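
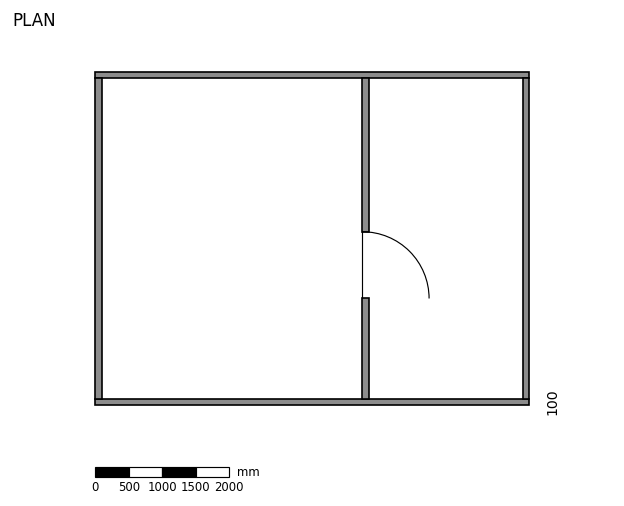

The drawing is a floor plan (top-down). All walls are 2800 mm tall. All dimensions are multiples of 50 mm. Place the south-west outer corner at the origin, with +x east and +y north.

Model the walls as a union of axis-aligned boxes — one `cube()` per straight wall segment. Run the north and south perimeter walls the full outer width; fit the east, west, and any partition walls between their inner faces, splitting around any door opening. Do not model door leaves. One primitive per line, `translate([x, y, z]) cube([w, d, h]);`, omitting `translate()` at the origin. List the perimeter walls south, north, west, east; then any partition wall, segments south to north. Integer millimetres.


cube([6500, 100, 2800]);
translate([0, 4900, 0]) cube([6500, 100, 2800]);
translate([0, 100, 0]) cube([100, 4800, 2800]);
translate([6400, 100, 0]) cube([100, 4800, 2800]);
translate([4000, 100, 0]) cube([100, 1500, 2800]);
translate([4000, 2600, 0]) cube([100, 2300, 2800]);


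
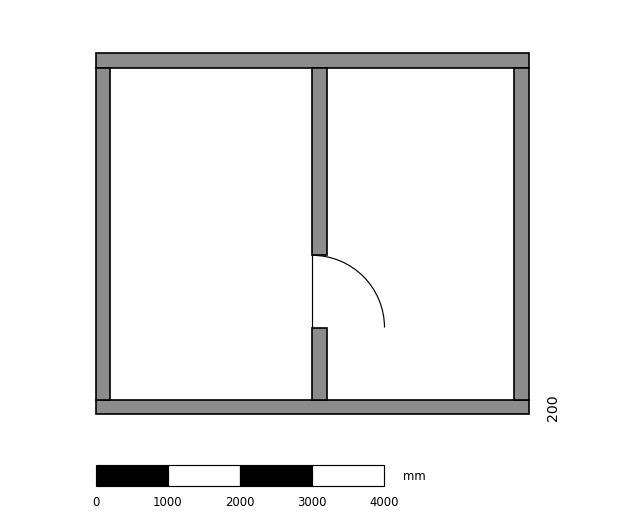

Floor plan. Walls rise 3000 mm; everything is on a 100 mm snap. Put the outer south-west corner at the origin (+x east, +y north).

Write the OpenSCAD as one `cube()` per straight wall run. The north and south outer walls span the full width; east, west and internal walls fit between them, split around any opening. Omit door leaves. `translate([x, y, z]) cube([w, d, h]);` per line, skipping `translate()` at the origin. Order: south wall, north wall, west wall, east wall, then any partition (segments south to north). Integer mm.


cube([6000, 200, 3000]);
translate([0, 4800, 0]) cube([6000, 200, 3000]);
translate([0, 200, 0]) cube([200, 4600, 3000]);
translate([5800, 200, 0]) cube([200, 4600, 3000]);
translate([3000, 200, 0]) cube([200, 1000, 3000]);
translate([3000, 2200, 0]) cube([200, 2600, 3000]);


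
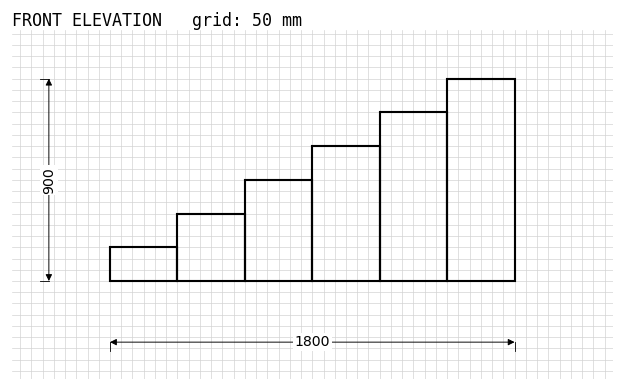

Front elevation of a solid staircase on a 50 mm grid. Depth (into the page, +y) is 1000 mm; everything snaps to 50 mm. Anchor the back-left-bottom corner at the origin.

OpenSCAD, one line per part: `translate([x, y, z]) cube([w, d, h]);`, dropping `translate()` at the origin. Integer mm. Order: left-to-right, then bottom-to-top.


cube([300, 1000, 150]);
translate([300, 0, 0]) cube([300, 1000, 300]);
translate([600, 0, 0]) cube([300, 1000, 450]);
translate([900, 0, 0]) cube([300, 1000, 600]);
translate([1200, 0, 0]) cube([300, 1000, 750]);
translate([1500, 0, 0]) cube([300, 1000, 900]);


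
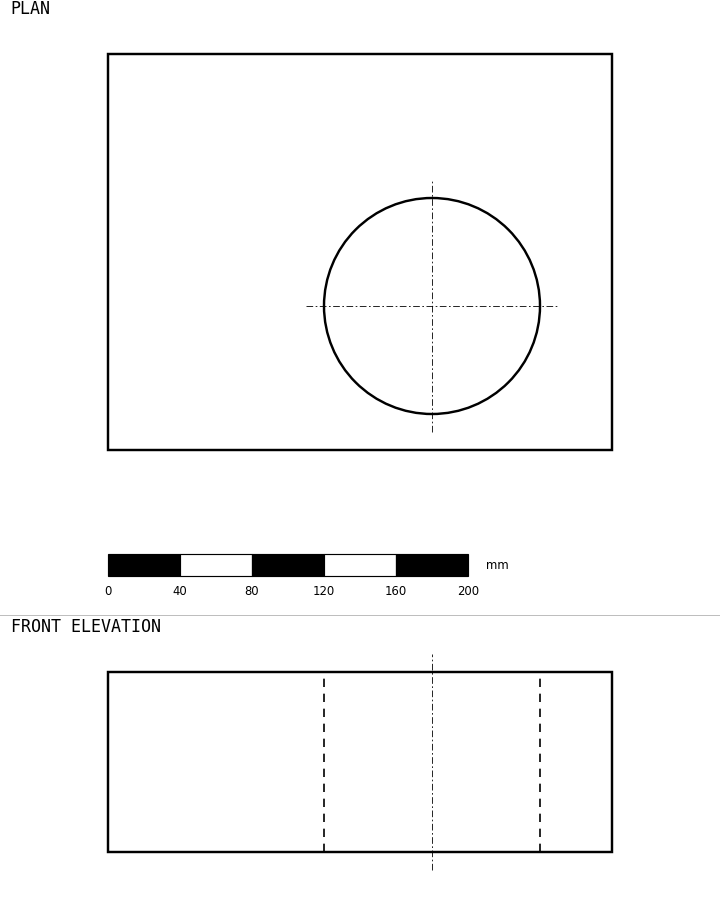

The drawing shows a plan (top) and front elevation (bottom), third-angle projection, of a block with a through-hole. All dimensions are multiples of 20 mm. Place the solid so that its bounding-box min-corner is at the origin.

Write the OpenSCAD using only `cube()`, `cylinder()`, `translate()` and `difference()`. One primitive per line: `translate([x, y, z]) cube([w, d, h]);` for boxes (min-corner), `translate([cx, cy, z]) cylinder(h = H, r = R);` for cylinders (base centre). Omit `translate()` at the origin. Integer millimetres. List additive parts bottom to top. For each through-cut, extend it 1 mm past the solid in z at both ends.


difference() {
  cube([280, 220, 100]);
  translate([180, 80, -1]) cylinder(h = 102, r = 60);
}


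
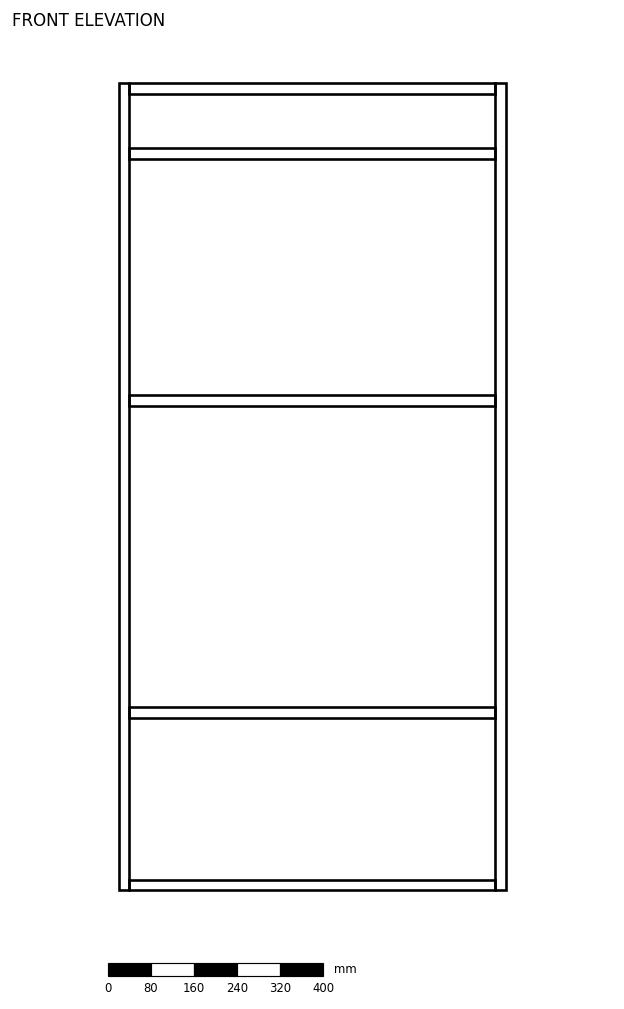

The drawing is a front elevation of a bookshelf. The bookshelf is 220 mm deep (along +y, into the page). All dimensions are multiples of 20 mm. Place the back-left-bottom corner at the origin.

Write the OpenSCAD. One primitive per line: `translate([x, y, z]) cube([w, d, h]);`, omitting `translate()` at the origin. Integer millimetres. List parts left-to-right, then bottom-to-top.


cube([20, 220, 1500]);
translate([20, 0, 0]) cube([680, 220, 20]);
translate([20, 0, 320]) cube([680, 220, 20]);
translate([20, 0, 900]) cube([680, 220, 20]);
translate([20, 0, 1360]) cube([680, 220, 20]);
translate([20, 0, 1480]) cube([680, 220, 20]);
translate([700, 0, 0]) cube([20, 220, 1500]);


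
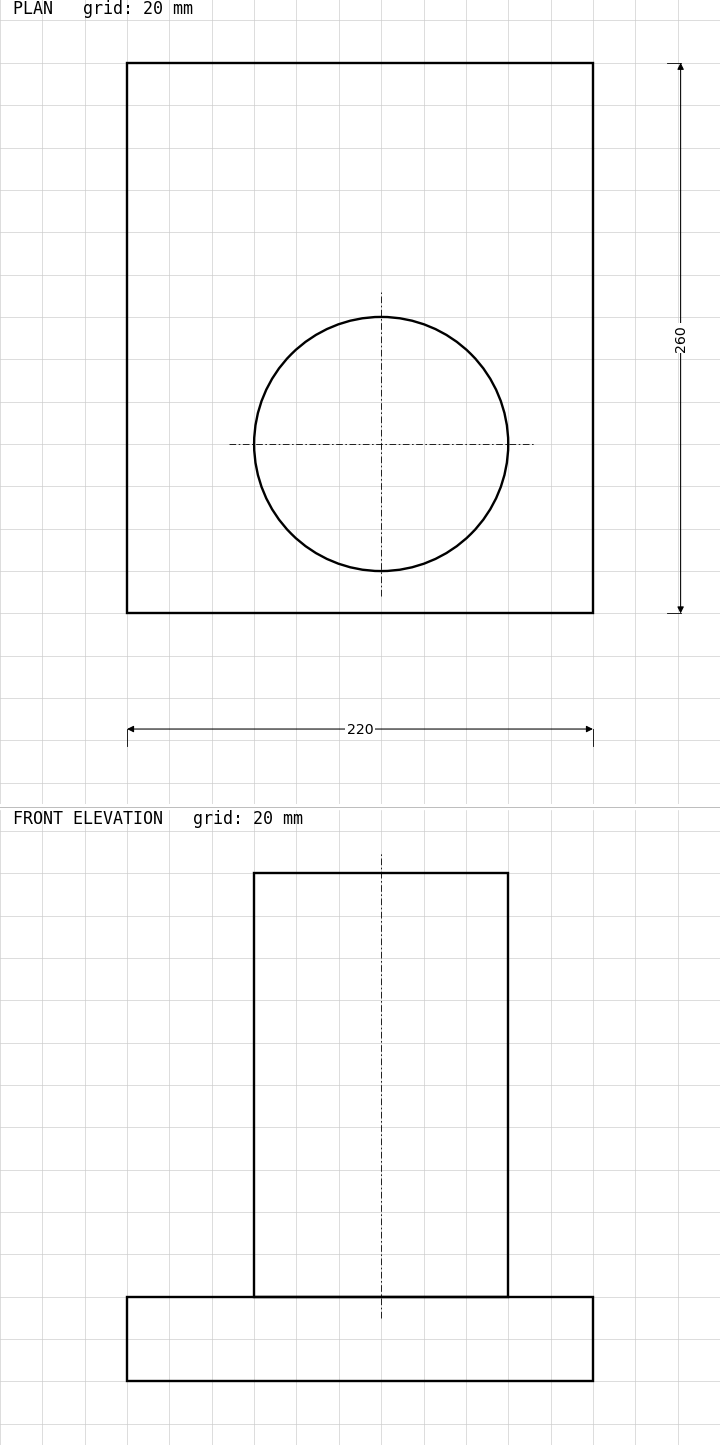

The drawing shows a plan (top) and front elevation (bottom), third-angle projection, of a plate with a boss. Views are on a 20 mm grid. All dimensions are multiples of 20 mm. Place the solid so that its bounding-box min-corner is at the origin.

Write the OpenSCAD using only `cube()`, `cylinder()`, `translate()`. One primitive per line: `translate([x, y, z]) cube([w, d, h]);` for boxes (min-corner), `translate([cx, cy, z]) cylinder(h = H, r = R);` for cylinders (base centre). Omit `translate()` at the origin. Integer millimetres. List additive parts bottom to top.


cube([220, 260, 40]);
translate([120, 80, 40]) cylinder(h = 200, r = 60);


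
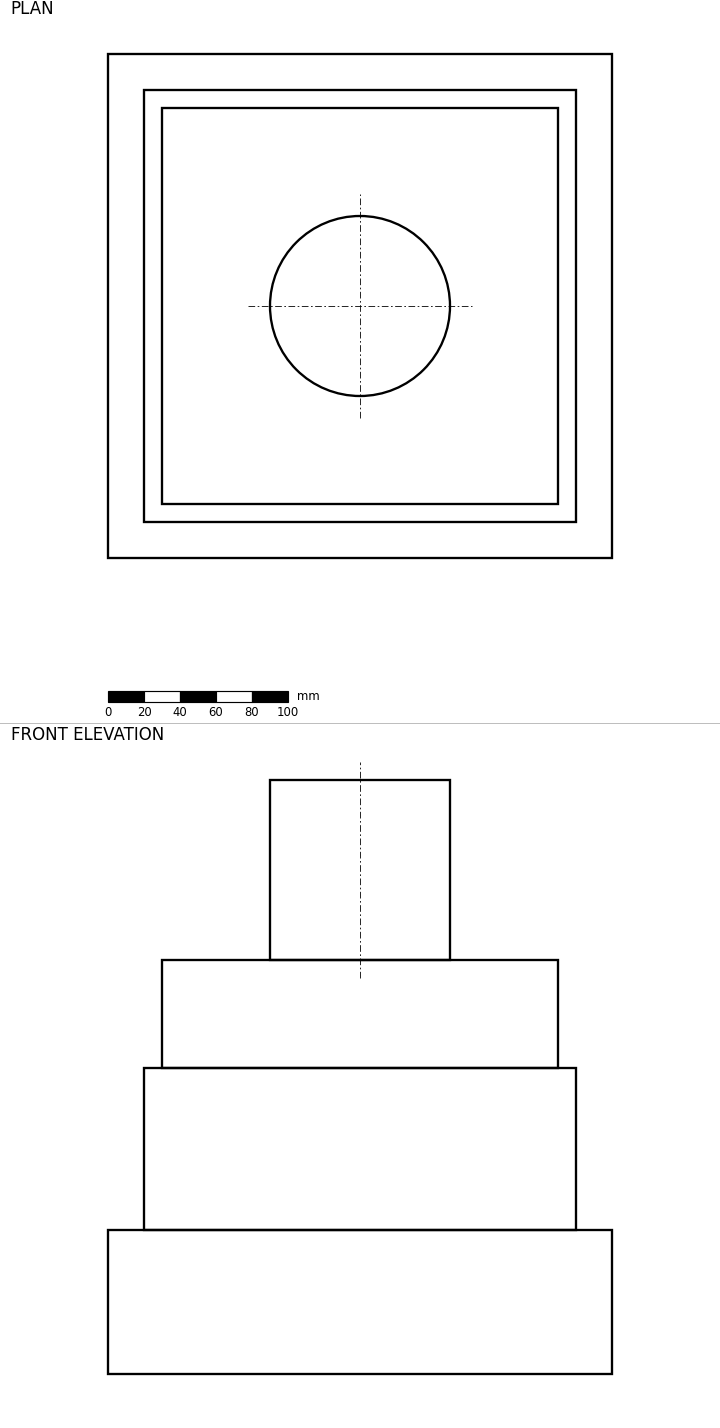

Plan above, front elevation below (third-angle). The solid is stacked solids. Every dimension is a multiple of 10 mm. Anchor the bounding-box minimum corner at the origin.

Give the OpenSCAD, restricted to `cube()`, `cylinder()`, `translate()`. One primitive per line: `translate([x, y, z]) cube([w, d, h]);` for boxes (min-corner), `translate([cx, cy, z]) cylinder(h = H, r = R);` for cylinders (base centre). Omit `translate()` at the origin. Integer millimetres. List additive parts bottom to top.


cube([280, 280, 80]);
translate([20, 20, 80]) cube([240, 240, 90]);
translate([30, 30, 170]) cube([220, 220, 60]);
translate([140, 140, 230]) cylinder(h = 100, r = 50);


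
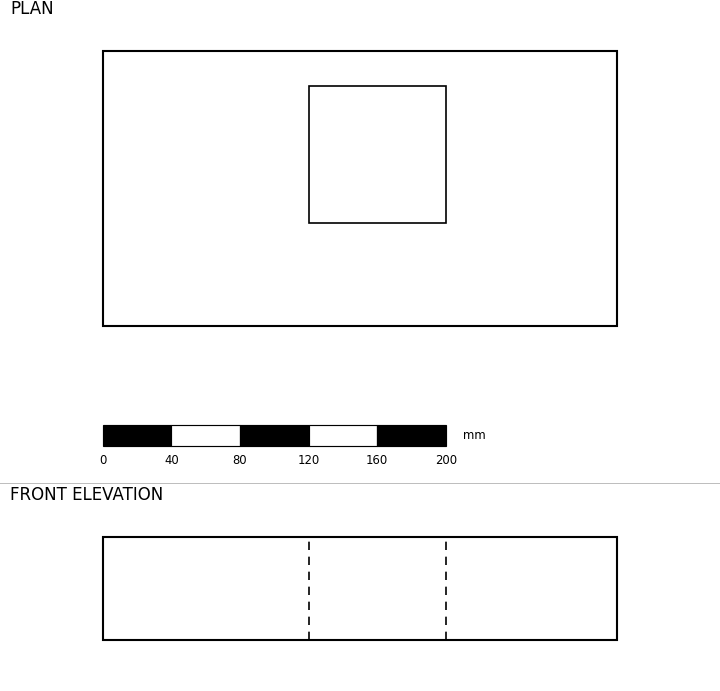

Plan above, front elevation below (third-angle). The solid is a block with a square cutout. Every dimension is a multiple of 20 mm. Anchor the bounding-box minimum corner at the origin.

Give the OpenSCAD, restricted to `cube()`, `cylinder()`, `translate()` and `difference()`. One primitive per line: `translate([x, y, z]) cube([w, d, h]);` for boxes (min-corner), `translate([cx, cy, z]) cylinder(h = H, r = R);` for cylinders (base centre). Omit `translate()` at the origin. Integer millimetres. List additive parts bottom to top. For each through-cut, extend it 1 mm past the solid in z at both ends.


difference() {
  cube([300, 160, 60]);
  translate([120, 60, -1]) cube([80, 80, 62]);
}


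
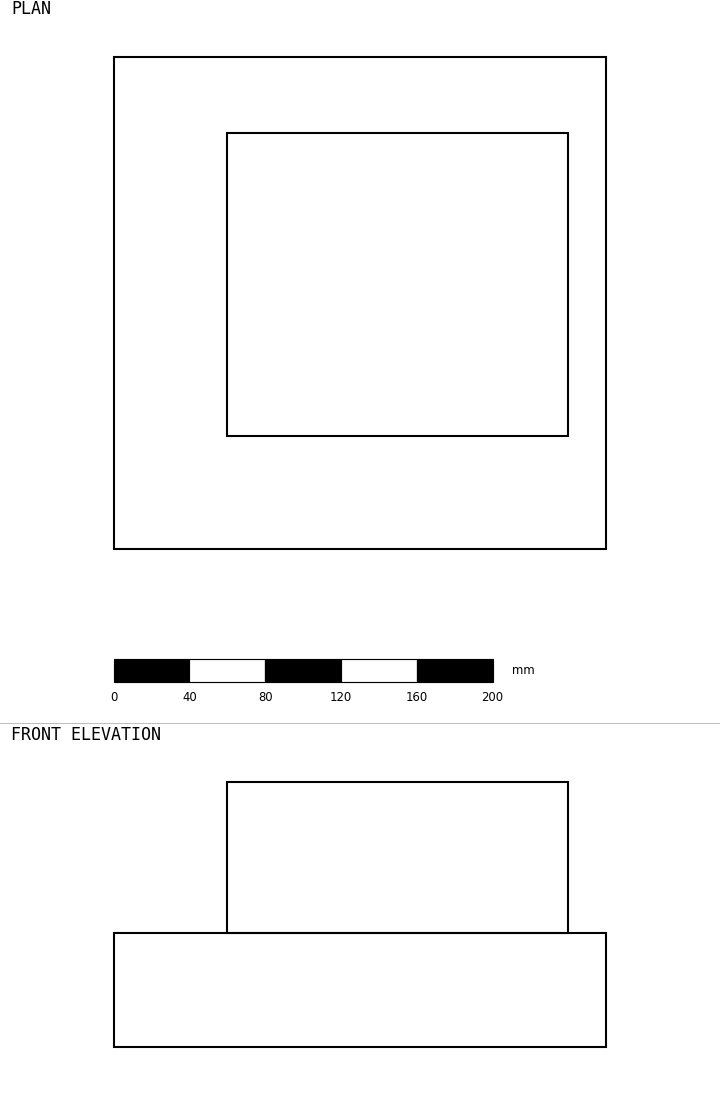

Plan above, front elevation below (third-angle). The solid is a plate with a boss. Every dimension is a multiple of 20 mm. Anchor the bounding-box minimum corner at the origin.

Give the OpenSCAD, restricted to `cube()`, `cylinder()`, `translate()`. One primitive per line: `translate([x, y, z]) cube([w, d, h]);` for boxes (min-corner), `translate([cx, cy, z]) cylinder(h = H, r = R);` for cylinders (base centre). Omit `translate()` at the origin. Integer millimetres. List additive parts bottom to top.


cube([260, 260, 60]);
translate([60, 60, 60]) cube([180, 160, 80]);


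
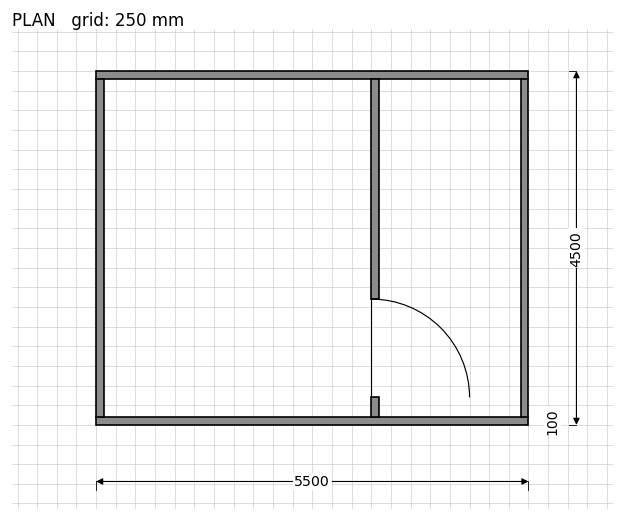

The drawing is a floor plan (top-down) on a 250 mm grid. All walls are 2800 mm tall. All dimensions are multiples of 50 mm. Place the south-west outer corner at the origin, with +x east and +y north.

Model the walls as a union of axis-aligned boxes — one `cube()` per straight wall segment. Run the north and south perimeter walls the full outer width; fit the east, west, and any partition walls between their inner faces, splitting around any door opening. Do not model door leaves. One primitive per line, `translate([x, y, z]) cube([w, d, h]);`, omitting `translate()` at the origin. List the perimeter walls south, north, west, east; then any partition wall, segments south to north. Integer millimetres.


cube([5500, 100, 2800]);
translate([0, 4400, 0]) cube([5500, 100, 2800]);
translate([0, 100, 0]) cube([100, 4300, 2800]);
translate([5400, 100, 0]) cube([100, 4300, 2800]);
translate([3500, 100, 0]) cube([100, 250, 2800]);
translate([3500, 1600, 0]) cube([100, 2800, 2800]);


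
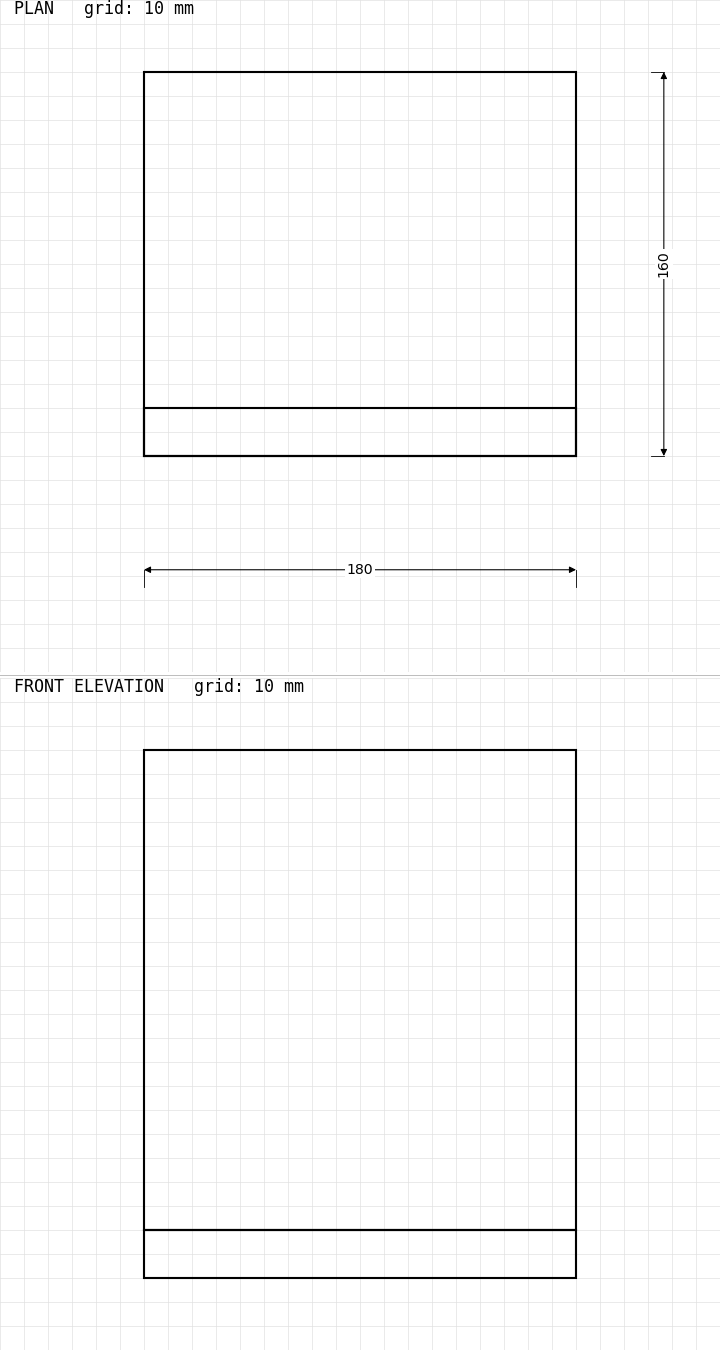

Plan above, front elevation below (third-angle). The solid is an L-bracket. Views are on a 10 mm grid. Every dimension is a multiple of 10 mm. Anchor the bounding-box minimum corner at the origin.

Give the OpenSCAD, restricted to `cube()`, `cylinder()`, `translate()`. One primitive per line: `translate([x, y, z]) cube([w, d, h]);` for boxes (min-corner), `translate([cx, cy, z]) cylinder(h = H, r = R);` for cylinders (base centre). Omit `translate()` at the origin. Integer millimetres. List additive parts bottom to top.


cube([180, 160, 20]);
translate([0, 0, 20]) cube([180, 20, 200]);


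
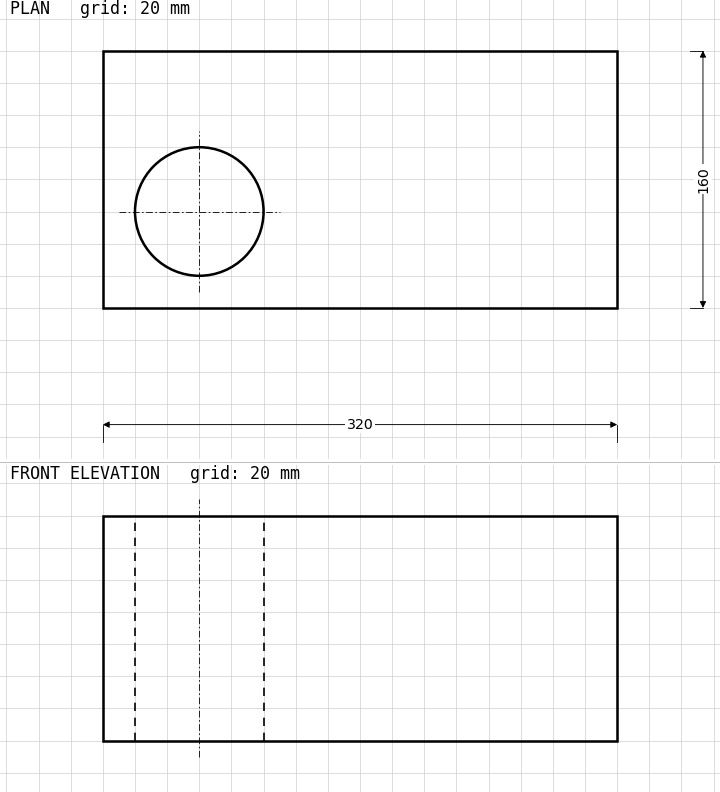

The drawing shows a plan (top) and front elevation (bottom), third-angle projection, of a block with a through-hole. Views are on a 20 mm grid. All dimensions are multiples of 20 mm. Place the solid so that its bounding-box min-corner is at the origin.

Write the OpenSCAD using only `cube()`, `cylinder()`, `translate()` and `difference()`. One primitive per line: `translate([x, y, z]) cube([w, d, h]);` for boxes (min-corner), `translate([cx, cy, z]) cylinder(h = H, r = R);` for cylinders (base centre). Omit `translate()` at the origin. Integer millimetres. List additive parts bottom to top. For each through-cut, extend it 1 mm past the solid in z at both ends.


difference() {
  cube([320, 160, 140]);
  translate([60, 60, -1]) cylinder(h = 142, r = 40);
}


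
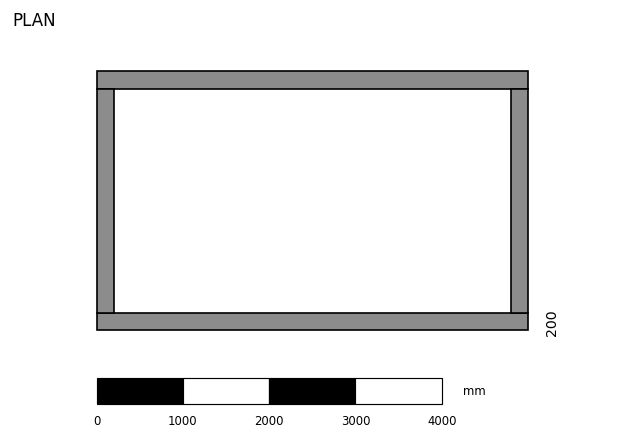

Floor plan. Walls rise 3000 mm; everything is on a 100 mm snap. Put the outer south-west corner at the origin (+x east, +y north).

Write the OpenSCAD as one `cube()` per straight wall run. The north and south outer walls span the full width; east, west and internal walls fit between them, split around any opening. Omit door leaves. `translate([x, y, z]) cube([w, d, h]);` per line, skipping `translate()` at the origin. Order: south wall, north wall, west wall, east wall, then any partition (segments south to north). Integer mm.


cube([5000, 200, 3000]);
translate([0, 2800, 0]) cube([5000, 200, 3000]);
translate([0, 200, 0]) cube([200, 2600, 3000]);
translate([4800, 200, 0]) cube([200, 2600, 3000]);


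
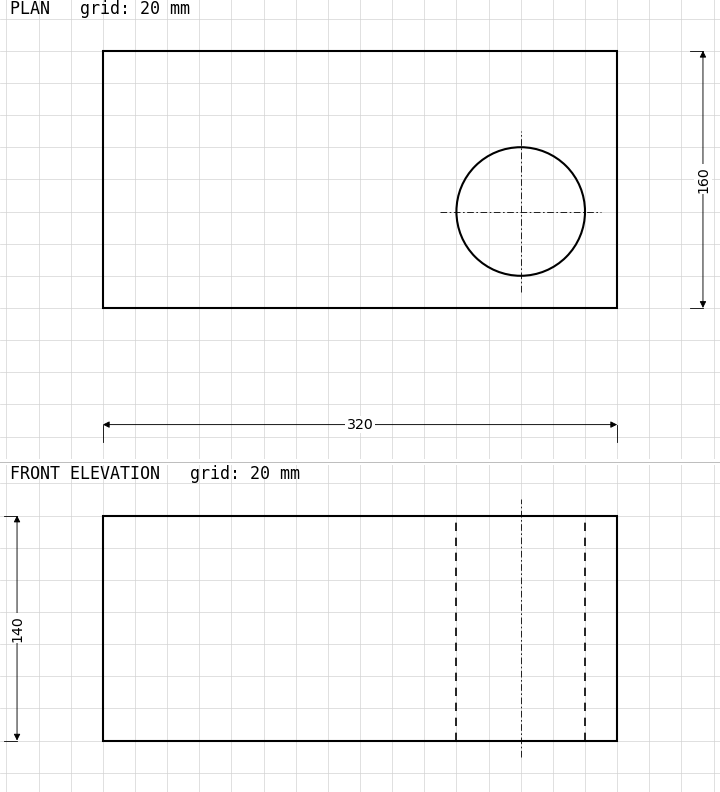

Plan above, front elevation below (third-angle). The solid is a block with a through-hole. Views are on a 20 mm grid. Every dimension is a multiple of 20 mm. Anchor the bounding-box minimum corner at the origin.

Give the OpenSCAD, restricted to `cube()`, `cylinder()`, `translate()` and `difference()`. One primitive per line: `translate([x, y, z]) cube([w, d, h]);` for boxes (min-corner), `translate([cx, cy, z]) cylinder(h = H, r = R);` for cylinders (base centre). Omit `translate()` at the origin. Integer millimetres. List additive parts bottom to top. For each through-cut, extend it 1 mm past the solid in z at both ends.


difference() {
  cube([320, 160, 140]);
  translate([260, 60, -1]) cylinder(h = 142, r = 40);
}


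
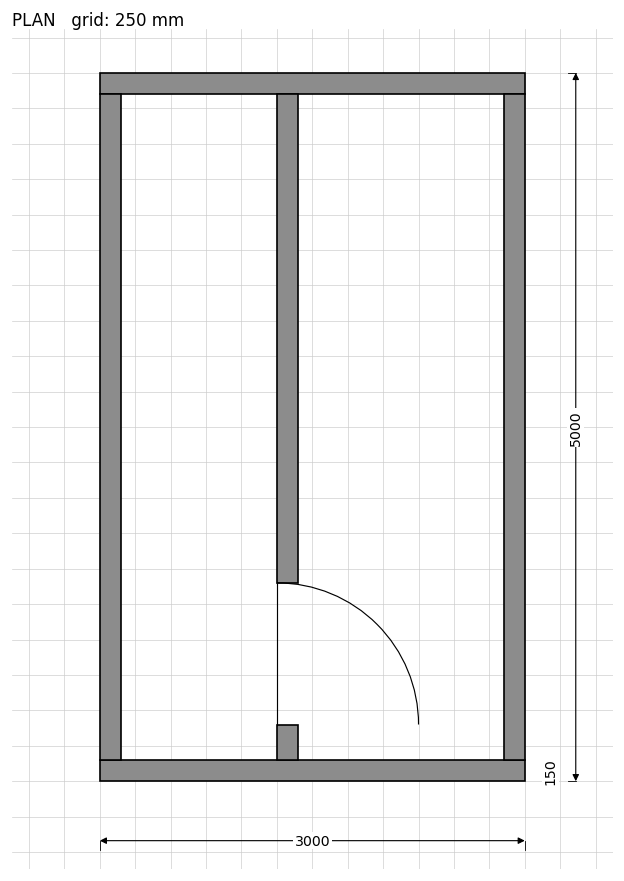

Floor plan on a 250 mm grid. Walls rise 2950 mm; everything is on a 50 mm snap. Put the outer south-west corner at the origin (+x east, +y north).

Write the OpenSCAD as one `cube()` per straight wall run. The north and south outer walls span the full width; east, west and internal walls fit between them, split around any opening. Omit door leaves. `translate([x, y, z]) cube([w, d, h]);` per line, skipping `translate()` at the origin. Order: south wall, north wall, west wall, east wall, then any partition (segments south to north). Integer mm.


cube([3000, 150, 2950]);
translate([0, 4850, 0]) cube([3000, 150, 2950]);
translate([0, 150, 0]) cube([150, 4700, 2950]);
translate([2850, 150, 0]) cube([150, 4700, 2950]);
translate([1250, 150, 0]) cube([150, 250, 2950]);
translate([1250, 1400, 0]) cube([150, 3450, 2950]);


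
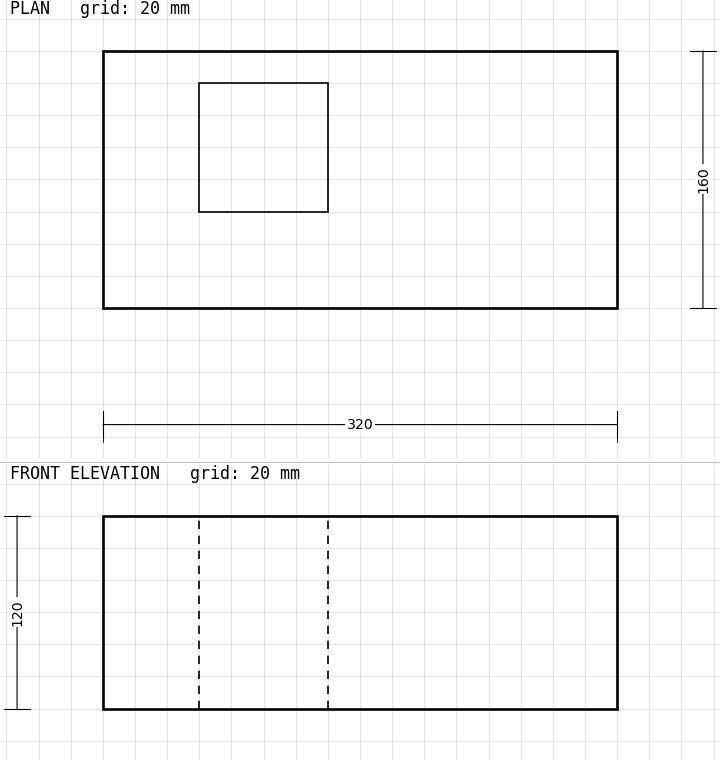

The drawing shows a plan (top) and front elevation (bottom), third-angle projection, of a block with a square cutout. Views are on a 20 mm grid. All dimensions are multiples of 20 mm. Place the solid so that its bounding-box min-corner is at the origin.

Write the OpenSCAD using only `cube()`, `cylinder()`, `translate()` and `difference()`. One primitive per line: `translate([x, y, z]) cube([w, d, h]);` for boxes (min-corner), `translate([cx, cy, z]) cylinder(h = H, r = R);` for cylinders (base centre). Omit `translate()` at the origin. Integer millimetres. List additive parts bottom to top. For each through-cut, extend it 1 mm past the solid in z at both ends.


difference() {
  cube([320, 160, 120]);
  translate([60, 60, -1]) cube([80, 80, 122]);
}


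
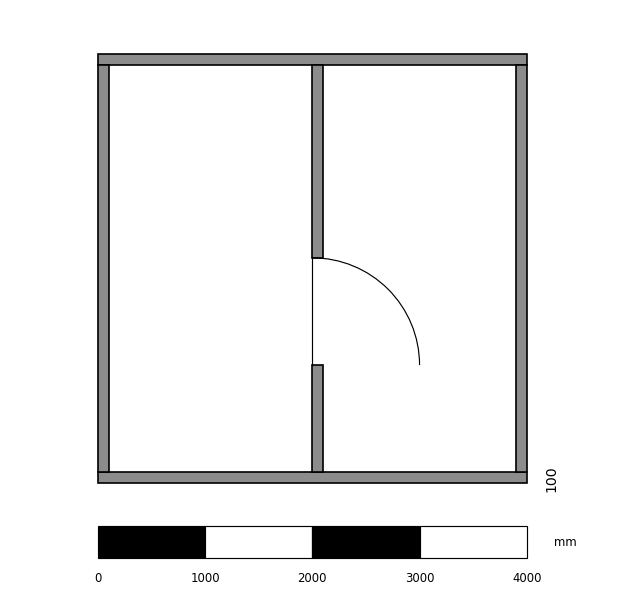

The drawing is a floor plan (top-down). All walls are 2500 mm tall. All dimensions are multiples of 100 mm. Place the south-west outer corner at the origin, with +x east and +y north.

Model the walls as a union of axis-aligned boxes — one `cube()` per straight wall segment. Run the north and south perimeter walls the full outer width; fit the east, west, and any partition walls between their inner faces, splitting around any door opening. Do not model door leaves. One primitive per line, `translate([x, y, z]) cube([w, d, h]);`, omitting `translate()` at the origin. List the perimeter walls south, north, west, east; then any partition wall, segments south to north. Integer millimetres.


cube([4000, 100, 2500]);
translate([0, 3900, 0]) cube([4000, 100, 2500]);
translate([0, 100, 0]) cube([100, 3800, 2500]);
translate([3900, 100, 0]) cube([100, 3800, 2500]);
translate([2000, 100, 0]) cube([100, 1000, 2500]);
translate([2000, 2100, 0]) cube([100, 1800, 2500]);


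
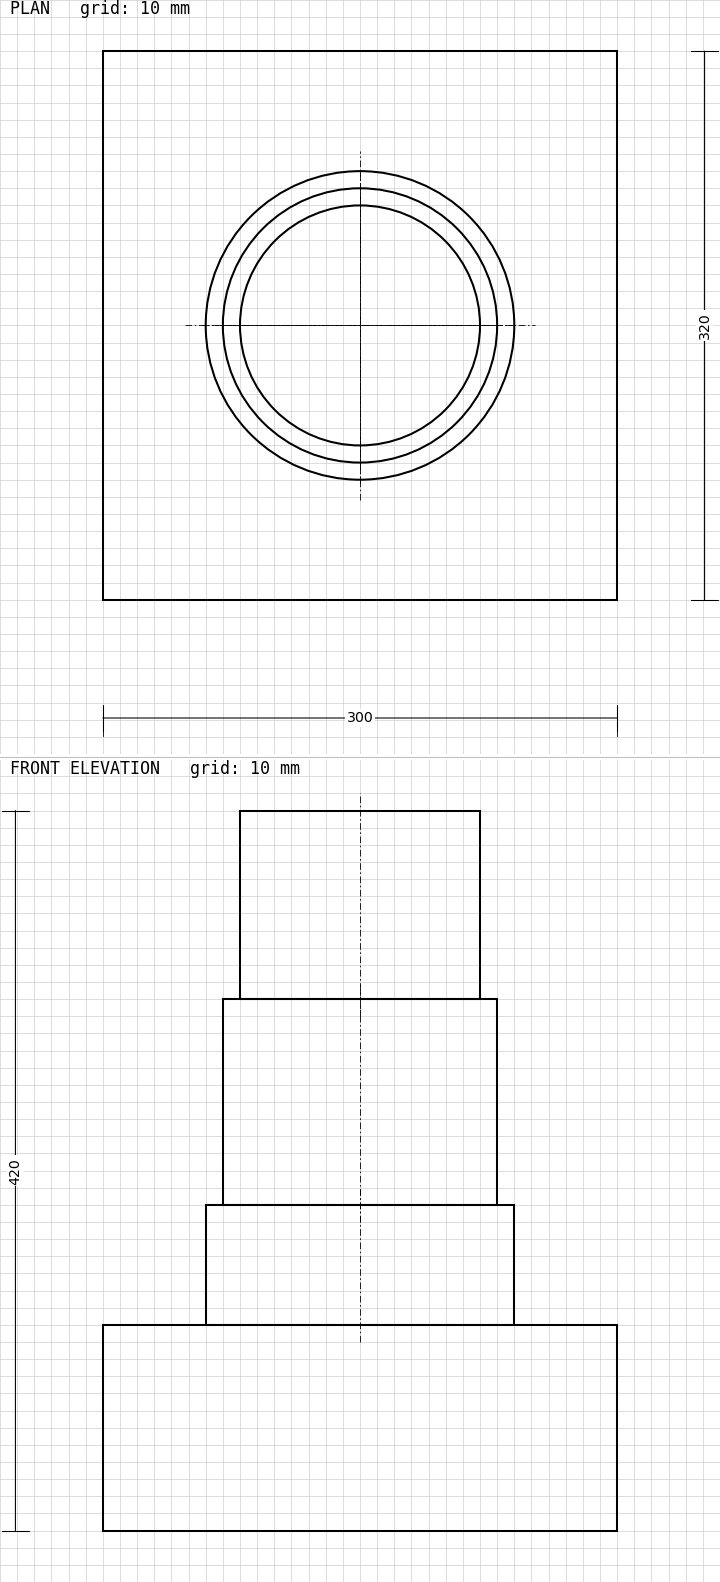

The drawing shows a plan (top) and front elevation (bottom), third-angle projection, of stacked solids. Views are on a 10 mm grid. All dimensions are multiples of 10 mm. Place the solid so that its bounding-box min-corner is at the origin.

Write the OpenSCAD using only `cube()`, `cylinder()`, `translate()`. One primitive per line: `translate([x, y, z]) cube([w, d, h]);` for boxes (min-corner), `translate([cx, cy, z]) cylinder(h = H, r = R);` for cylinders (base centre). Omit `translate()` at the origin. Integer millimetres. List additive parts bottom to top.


cube([300, 320, 120]);
translate([150, 160, 120]) cylinder(h = 70, r = 90);
translate([150, 160, 190]) cylinder(h = 120, r = 80);
translate([150, 160, 310]) cylinder(h = 110, r = 70);


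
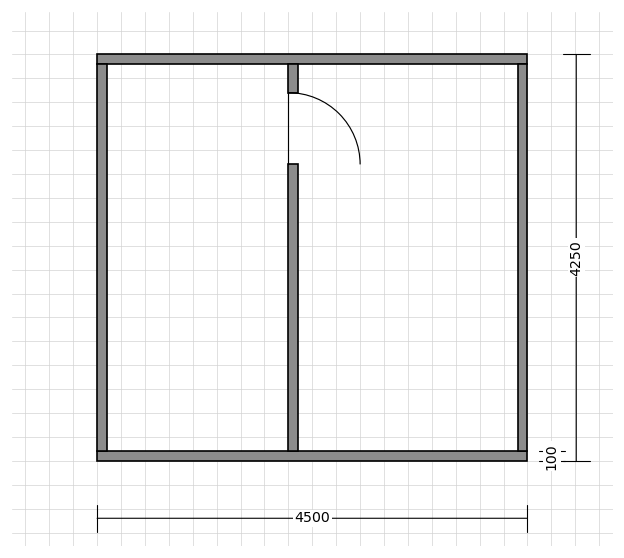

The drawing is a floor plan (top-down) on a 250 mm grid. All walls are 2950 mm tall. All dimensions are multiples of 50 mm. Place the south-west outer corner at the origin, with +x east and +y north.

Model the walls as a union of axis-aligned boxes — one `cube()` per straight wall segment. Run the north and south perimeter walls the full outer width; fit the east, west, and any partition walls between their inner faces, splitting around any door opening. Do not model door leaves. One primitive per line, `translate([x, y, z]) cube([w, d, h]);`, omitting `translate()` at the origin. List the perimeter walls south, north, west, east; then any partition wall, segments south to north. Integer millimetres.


cube([4500, 100, 2950]);
translate([0, 4150, 0]) cube([4500, 100, 2950]);
translate([0, 100, 0]) cube([100, 4050, 2950]);
translate([4400, 100, 0]) cube([100, 4050, 2950]);
translate([2000, 100, 0]) cube([100, 3000, 2950]);
translate([2000, 3850, 0]) cube([100, 300, 2950]);


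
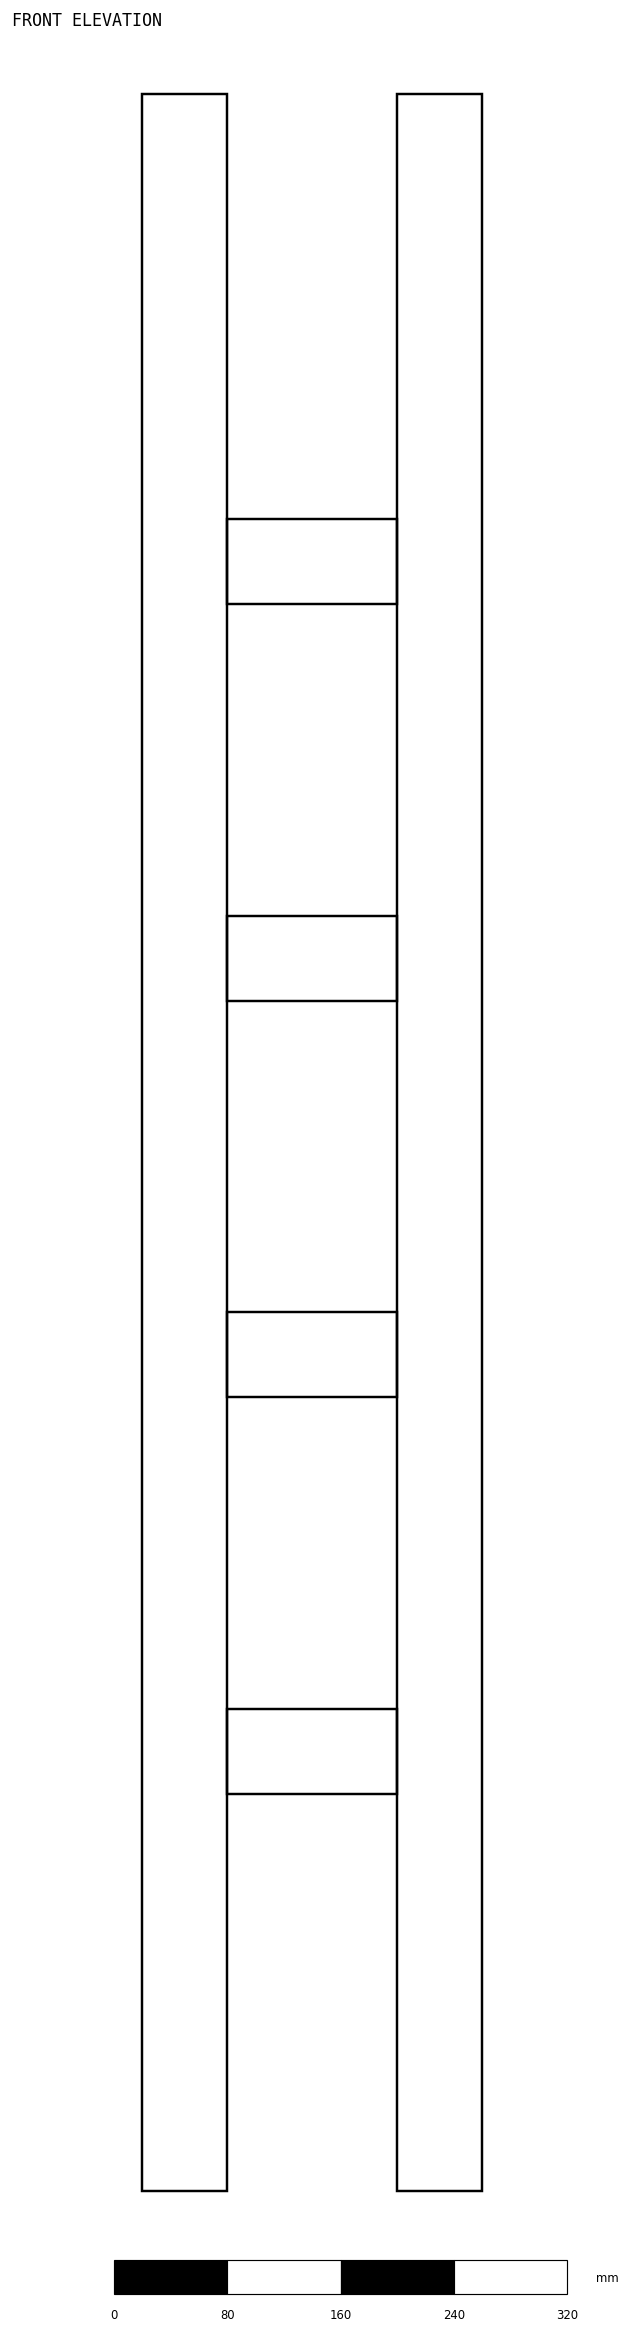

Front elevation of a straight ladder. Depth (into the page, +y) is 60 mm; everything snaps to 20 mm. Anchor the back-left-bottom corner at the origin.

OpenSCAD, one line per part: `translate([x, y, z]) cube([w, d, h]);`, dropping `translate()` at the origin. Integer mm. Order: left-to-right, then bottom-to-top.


cube([60, 60, 1480]);
translate([60, 0, 280]) cube([120, 60, 60]);
translate([60, 0, 560]) cube([120, 60, 60]);
translate([60, 0, 840]) cube([120, 60, 60]);
translate([60, 0, 1120]) cube([120, 60, 60]);
translate([180, 0, 0]) cube([60, 60, 1480]);


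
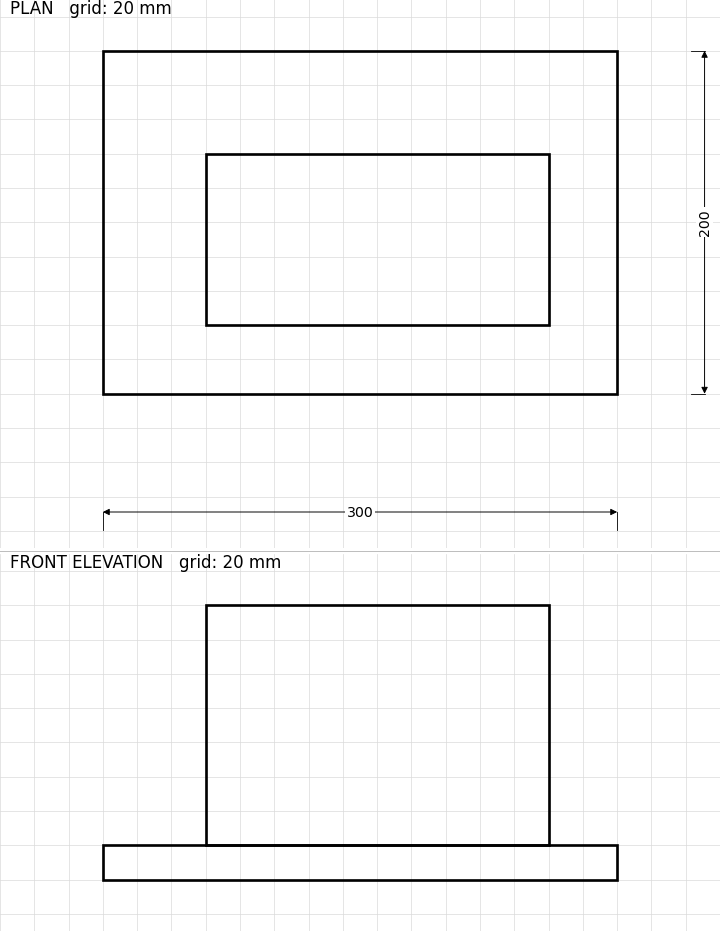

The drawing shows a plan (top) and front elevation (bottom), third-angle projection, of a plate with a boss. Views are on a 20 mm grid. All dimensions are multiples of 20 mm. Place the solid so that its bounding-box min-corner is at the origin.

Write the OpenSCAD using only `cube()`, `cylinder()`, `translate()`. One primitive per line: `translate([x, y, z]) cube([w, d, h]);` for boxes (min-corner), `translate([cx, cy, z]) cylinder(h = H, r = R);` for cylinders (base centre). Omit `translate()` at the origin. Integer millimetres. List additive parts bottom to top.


cube([300, 200, 20]);
translate([60, 40, 20]) cube([200, 100, 140]);


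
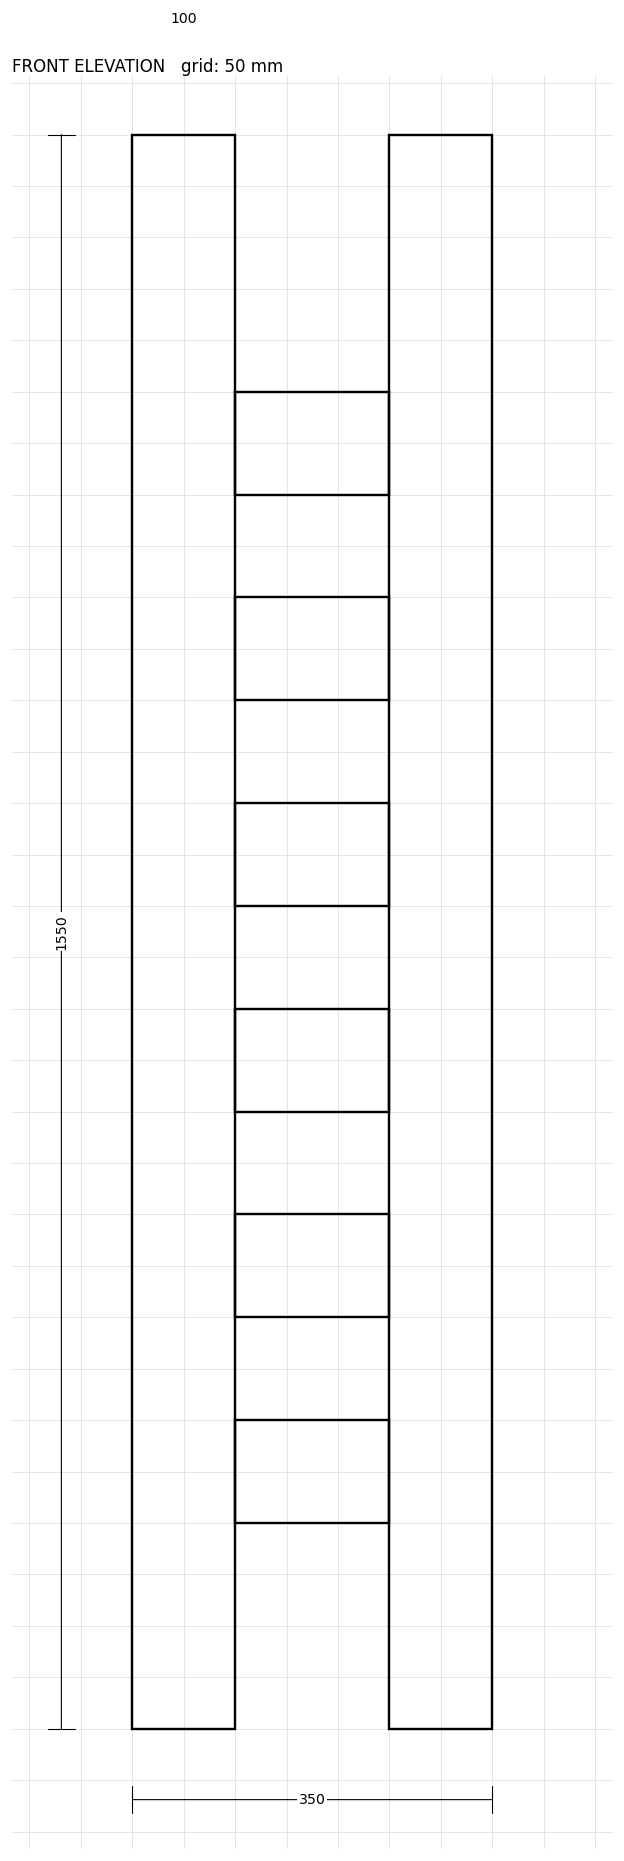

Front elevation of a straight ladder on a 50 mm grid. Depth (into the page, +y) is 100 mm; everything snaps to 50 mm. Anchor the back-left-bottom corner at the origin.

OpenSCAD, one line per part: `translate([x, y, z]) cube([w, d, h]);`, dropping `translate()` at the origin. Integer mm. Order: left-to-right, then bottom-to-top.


cube([100, 100, 1550]);
translate([100, 0, 200]) cube([150, 100, 100]);
translate([100, 0, 400]) cube([150, 100, 100]);
translate([100, 0, 600]) cube([150, 100, 100]);
translate([100, 0, 800]) cube([150, 100, 100]);
translate([100, 0, 1000]) cube([150, 100, 100]);
translate([100, 0, 1200]) cube([150, 100, 100]);
translate([250, 0, 0]) cube([100, 100, 1550]);


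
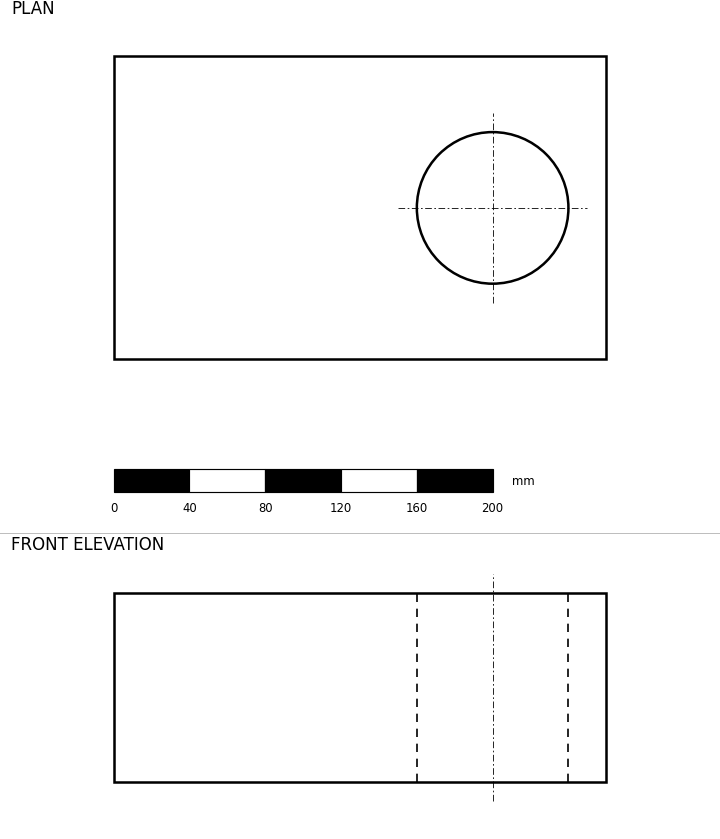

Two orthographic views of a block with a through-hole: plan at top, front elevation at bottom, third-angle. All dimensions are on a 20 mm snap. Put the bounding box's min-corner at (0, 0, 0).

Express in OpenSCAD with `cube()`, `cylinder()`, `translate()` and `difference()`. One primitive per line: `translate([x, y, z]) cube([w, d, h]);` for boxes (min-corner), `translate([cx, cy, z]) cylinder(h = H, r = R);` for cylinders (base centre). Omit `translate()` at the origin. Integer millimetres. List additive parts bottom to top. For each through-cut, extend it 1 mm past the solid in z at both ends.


difference() {
  cube([260, 160, 100]);
  translate([200, 80, -1]) cylinder(h = 102, r = 40);
}


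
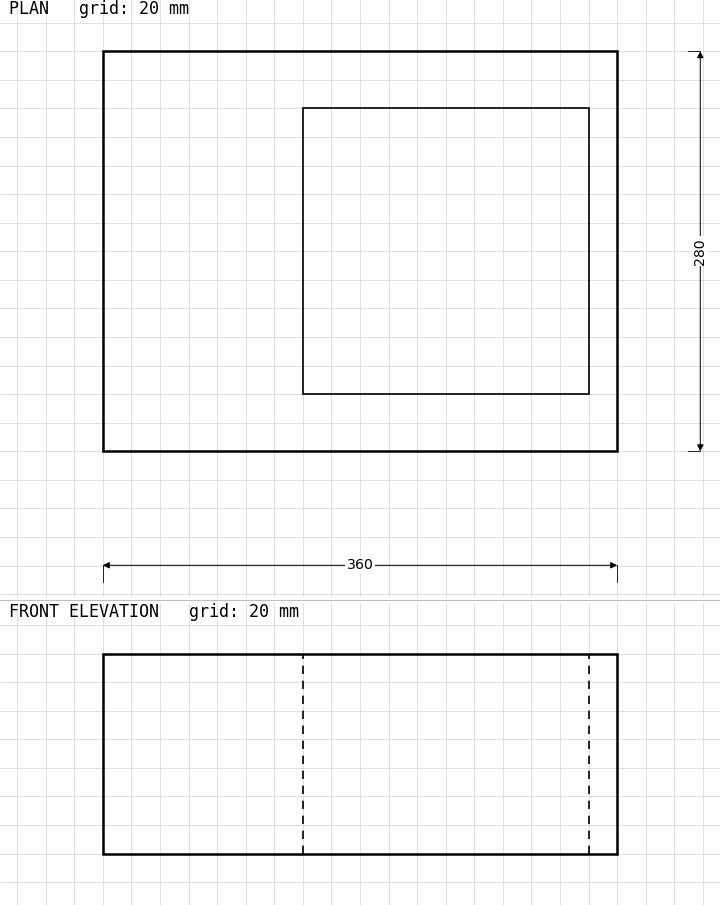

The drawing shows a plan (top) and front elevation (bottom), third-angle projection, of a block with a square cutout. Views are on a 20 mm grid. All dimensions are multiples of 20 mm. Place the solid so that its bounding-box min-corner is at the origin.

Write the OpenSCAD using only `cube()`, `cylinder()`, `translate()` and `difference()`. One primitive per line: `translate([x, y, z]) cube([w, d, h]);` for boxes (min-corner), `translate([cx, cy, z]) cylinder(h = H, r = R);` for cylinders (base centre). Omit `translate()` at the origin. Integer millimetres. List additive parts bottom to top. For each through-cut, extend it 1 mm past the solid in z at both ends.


difference() {
  cube([360, 280, 140]);
  translate([140, 40, -1]) cube([200, 200, 142]);
}


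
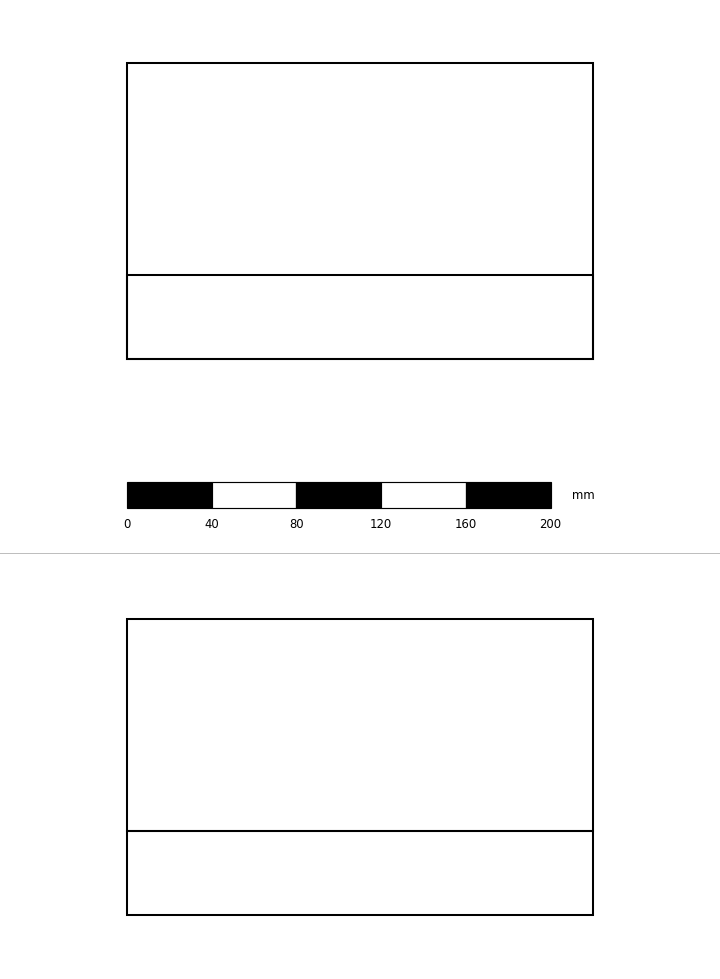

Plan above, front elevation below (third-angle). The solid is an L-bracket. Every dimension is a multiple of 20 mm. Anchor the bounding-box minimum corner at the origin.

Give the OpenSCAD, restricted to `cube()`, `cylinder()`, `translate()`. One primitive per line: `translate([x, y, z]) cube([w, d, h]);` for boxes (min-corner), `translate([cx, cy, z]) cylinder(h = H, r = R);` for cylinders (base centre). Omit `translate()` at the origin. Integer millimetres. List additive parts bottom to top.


cube([220, 140, 40]);
translate([0, 0, 40]) cube([220, 40, 100]);


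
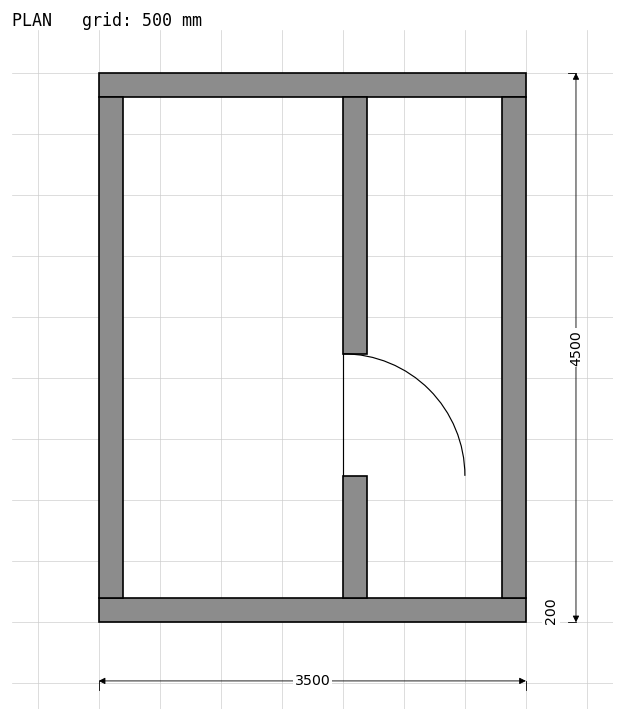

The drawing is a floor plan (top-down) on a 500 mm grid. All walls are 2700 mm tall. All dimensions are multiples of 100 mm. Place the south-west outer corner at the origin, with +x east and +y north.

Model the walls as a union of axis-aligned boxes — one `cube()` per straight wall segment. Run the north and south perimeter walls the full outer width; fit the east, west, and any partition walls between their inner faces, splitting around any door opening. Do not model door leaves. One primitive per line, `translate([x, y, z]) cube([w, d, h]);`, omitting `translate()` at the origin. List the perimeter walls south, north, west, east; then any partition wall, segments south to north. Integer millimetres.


cube([3500, 200, 2700]);
translate([0, 4300, 0]) cube([3500, 200, 2700]);
translate([0, 200, 0]) cube([200, 4100, 2700]);
translate([3300, 200, 0]) cube([200, 4100, 2700]);
translate([2000, 200, 0]) cube([200, 1000, 2700]);
translate([2000, 2200, 0]) cube([200, 2100, 2700]);


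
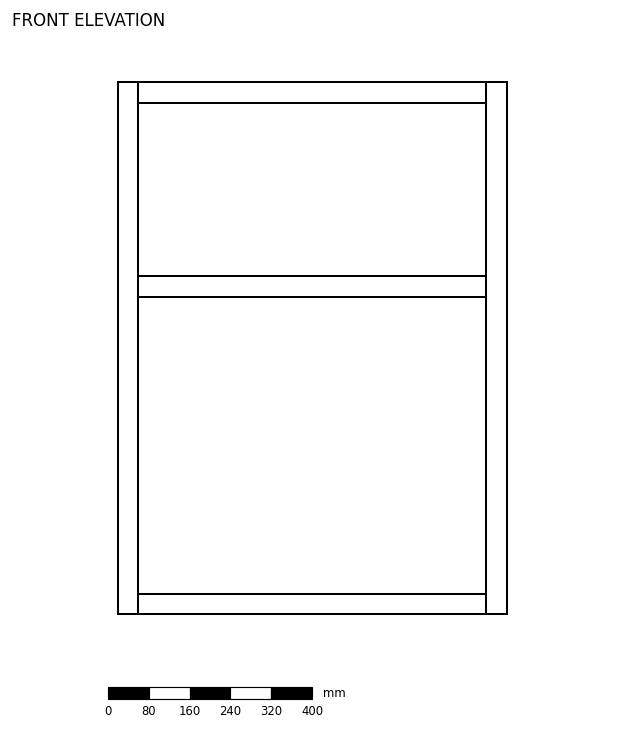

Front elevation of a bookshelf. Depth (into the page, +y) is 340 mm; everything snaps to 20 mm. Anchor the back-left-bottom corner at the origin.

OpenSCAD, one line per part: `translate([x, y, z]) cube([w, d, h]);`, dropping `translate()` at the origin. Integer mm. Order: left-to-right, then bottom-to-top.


cube([40, 340, 1040]);
translate([40, 0, 0]) cube([680, 340, 40]);
translate([40, 0, 620]) cube([680, 340, 40]);
translate([40, 0, 1000]) cube([680, 340, 40]);
translate([720, 0, 0]) cube([40, 340, 1040]);


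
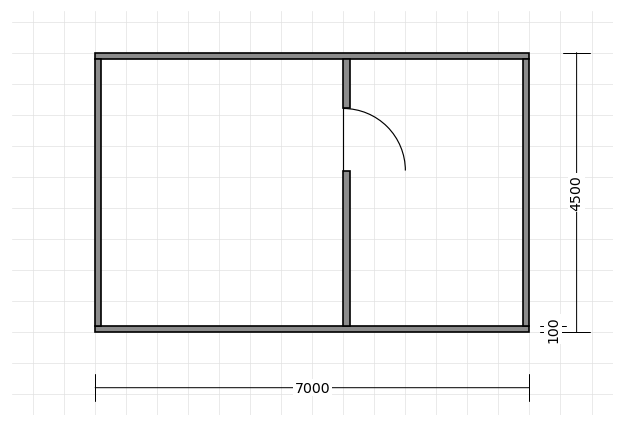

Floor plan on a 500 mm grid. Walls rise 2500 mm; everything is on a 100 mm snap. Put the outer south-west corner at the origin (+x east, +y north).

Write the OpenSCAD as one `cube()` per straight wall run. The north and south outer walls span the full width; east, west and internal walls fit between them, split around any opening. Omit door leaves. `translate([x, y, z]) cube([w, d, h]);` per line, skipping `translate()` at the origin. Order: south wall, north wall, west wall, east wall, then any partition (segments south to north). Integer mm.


cube([7000, 100, 2500]);
translate([0, 4400, 0]) cube([7000, 100, 2500]);
translate([0, 100, 0]) cube([100, 4300, 2500]);
translate([6900, 100, 0]) cube([100, 4300, 2500]);
translate([4000, 100, 0]) cube([100, 2500, 2500]);
translate([4000, 3600, 0]) cube([100, 800, 2500]);


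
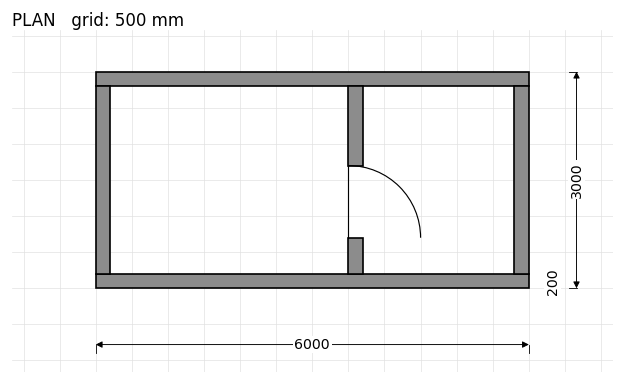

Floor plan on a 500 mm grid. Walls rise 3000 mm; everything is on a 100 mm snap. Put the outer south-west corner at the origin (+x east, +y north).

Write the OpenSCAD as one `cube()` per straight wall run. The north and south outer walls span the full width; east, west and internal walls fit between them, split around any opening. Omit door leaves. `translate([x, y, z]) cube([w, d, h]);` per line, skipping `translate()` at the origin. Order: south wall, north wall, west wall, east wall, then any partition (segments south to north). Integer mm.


cube([6000, 200, 3000]);
translate([0, 2800, 0]) cube([6000, 200, 3000]);
translate([0, 200, 0]) cube([200, 2600, 3000]);
translate([5800, 200, 0]) cube([200, 2600, 3000]);
translate([3500, 200, 0]) cube([200, 500, 3000]);
translate([3500, 1700, 0]) cube([200, 1100, 3000]);


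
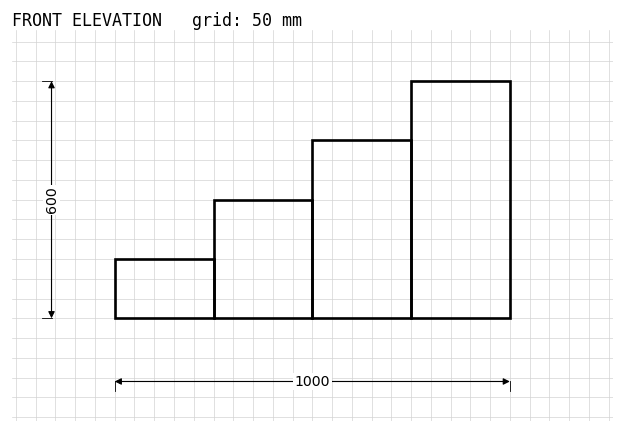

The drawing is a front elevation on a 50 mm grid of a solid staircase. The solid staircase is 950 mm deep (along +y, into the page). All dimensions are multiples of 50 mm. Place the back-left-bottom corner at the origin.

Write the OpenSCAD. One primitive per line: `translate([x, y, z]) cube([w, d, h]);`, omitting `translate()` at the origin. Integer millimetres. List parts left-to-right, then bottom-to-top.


cube([250, 950, 150]);
translate([250, 0, 0]) cube([250, 950, 300]);
translate([500, 0, 0]) cube([250, 950, 450]);
translate([750, 0, 0]) cube([250, 950, 600]);


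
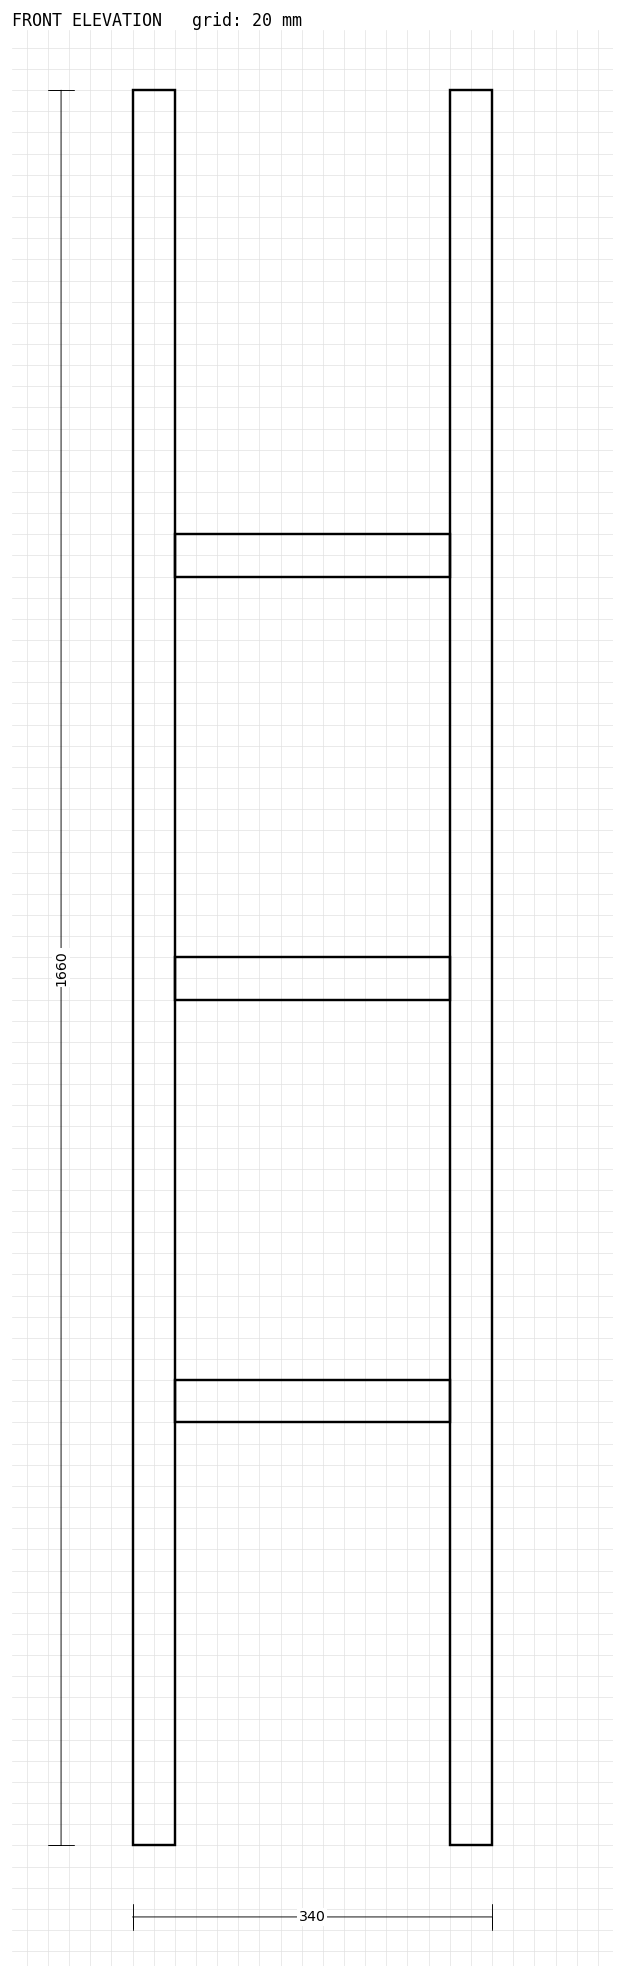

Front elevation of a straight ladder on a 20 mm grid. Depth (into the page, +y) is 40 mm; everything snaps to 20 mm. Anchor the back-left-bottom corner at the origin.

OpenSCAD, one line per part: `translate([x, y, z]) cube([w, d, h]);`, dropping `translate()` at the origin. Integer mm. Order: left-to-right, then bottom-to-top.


cube([40, 40, 1660]);
translate([40, 0, 400]) cube([260, 40, 40]);
translate([40, 0, 800]) cube([260, 40, 40]);
translate([40, 0, 1200]) cube([260, 40, 40]);
translate([300, 0, 0]) cube([40, 40, 1660]);


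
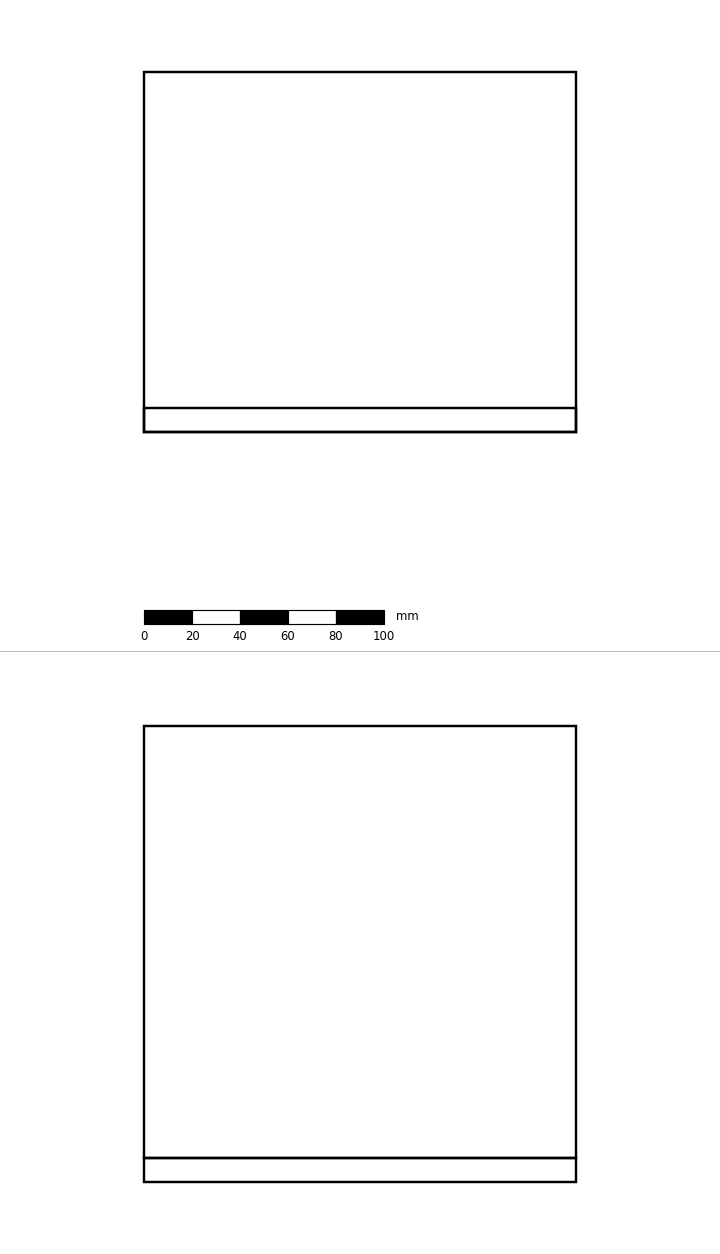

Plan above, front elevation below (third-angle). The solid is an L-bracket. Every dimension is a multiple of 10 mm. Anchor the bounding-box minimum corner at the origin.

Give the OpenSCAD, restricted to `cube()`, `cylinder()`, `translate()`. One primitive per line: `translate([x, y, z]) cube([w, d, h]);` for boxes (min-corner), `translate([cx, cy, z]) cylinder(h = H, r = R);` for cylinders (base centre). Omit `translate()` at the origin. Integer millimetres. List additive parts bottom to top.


cube([180, 150, 10]);
translate([0, 0, 10]) cube([180, 10, 180]);


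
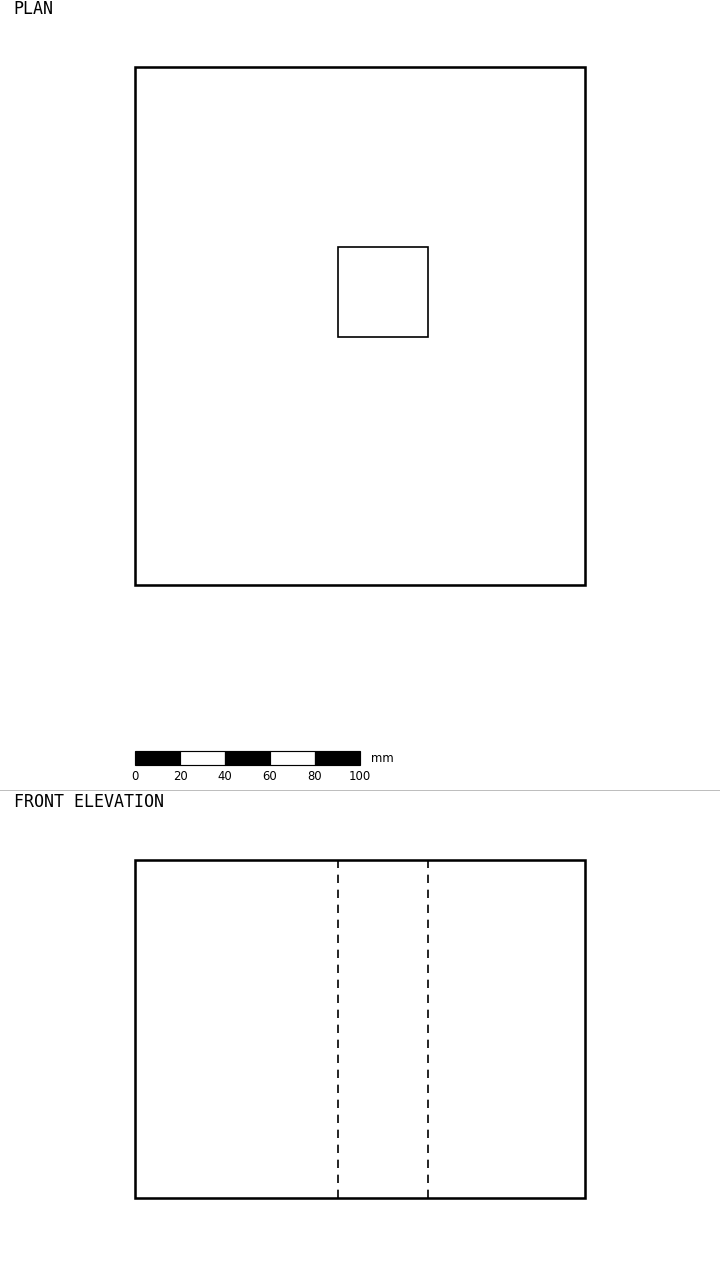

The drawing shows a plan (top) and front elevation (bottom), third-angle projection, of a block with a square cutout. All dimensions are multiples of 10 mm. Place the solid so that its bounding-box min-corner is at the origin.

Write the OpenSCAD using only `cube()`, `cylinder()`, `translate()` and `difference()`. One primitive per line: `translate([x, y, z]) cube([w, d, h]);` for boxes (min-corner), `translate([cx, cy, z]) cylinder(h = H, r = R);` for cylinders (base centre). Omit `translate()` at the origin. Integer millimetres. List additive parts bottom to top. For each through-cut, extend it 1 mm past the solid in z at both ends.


difference() {
  cube([200, 230, 150]);
  translate([90, 110, -1]) cube([40, 40, 152]);
}


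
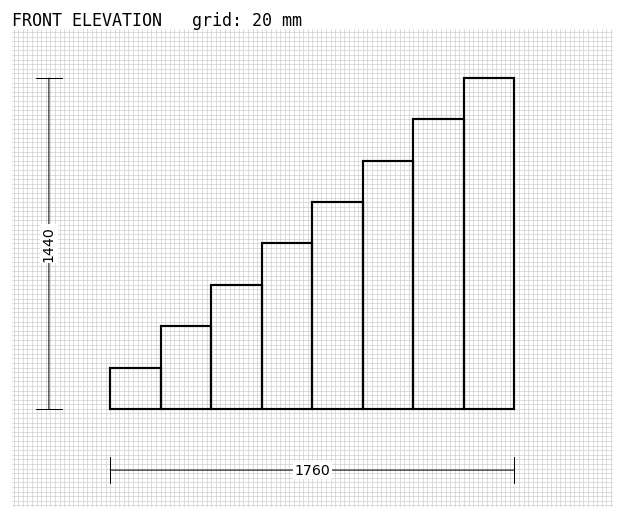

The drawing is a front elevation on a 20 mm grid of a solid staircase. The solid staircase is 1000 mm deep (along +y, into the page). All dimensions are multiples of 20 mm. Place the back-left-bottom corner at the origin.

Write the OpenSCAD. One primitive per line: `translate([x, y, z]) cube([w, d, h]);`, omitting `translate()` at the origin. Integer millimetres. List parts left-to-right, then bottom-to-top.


cube([220, 1000, 180]);
translate([220, 0, 0]) cube([220, 1000, 360]);
translate([440, 0, 0]) cube([220, 1000, 540]);
translate([660, 0, 0]) cube([220, 1000, 720]);
translate([880, 0, 0]) cube([220, 1000, 900]);
translate([1100, 0, 0]) cube([220, 1000, 1080]);
translate([1320, 0, 0]) cube([220, 1000, 1260]);
translate([1540, 0, 0]) cube([220, 1000, 1440]);


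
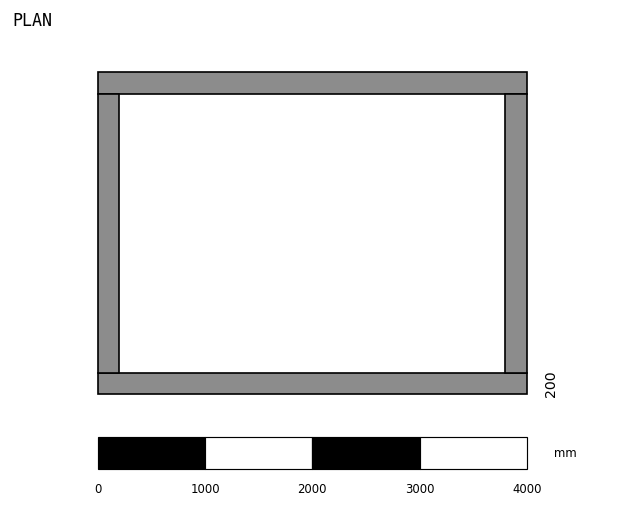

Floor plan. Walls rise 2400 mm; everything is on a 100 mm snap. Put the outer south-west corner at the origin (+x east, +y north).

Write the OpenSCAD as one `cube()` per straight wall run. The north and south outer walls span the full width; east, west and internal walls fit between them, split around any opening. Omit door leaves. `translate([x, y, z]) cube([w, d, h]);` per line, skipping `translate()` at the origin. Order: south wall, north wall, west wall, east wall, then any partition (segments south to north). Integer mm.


cube([4000, 200, 2400]);
translate([0, 2800, 0]) cube([4000, 200, 2400]);
translate([0, 200, 0]) cube([200, 2600, 2400]);
translate([3800, 200, 0]) cube([200, 2600, 2400]);
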